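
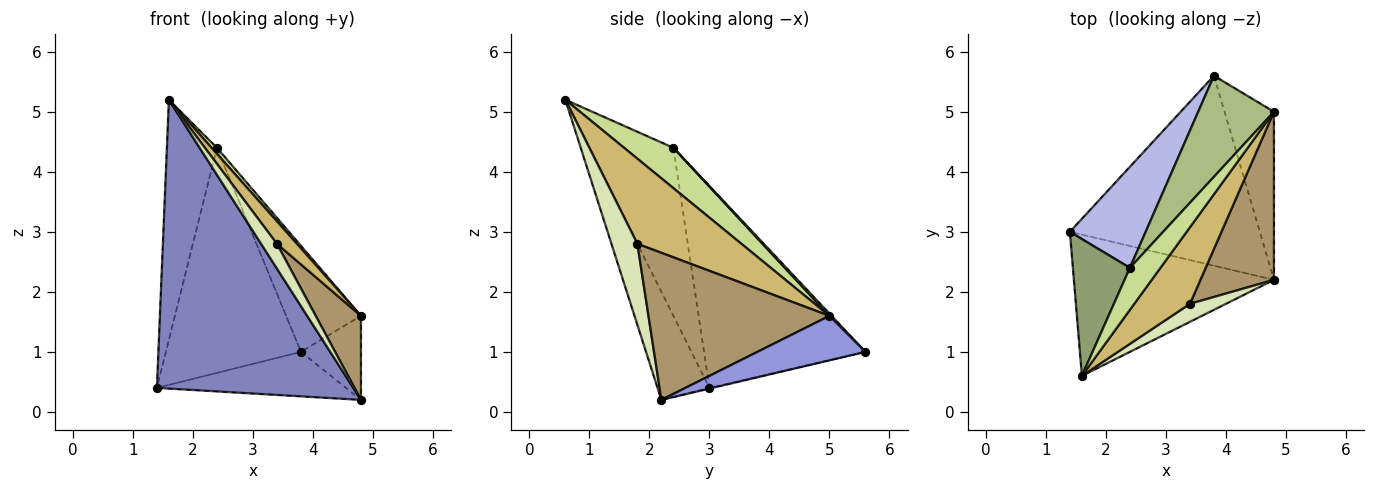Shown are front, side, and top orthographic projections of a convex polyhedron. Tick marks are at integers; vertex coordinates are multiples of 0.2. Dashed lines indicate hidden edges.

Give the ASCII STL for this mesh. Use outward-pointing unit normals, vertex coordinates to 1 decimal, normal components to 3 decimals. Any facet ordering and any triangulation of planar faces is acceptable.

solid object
 facet normal -0.004 0.228 -0.974
  outer loop
   vertex 3.8 5.6 1.0
   vertex 4.8 2.2 0.2
   vertex 1.4 3.0 0.4
  endloop
 endfacet
 facet normal -0.231 -0.874 -0.427
  outer loop
   vertex 1.6 0.6 5.2
   vertex 1.4 3.0 0.4
   vertex 4.8 2.2 0.2
  endloop
 endfacet
 facet normal 0.627 0.348 -0.697
  outer loop
   vertex 4.8 5.0 1.6
   vertex 4.8 2.2 0.2
   vertex 3.8 5.6 1.0
  endloop
 endfacet
 facet normal -0.737 0.617 0.277
  outer loop
   vertex 2.4 2.4 4.4
   vertex 3.8 5.6 1.0
   vertex 1.4 3.0 0.4
  endloop
 endfacet
 facet normal -0.825 0.491 0.280
  outer loop
   vertex 2.4 2.4 4.4
   vertex 1.4 3.0 0.4
   vertex 1.6 0.6 5.2
  endloop
 endfacet
 facet normal 0.020 0.724 0.690
  outer loop
   vertex 2.4 2.4 4.4
   vertex 4.8 5.0 1.6
   vertex 3.8 5.6 1.0
  endloop
 endfacet
 facet normal 0.794 -0.086 0.601
  outer loop
   vertex 2.4 2.4 4.4
   vertex 1.6 0.6 5.2
   vertex 4.8 5.0 1.6
  endloop
 endfacet
 facet normal 0.798 -0.488 0.355
  outer loop
   vertex 3.4 1.8 2.8
   vertex 1.6 0.6 5.2
   vertex 4.8 2.2 0.2
  endloop
 endfacet
 facet normal 0.873 -0.218 0.436
  outer loop
   vertex 3.4 1.8 2.8
   vertex 4.8 2.2 0.2
   vertex 4.8 5.0 1.6
  endloop
 endfacet
 facet normal 0.826 -0.159 0.540
  outer loop
   vertex 3.4 1.8 2.8
   vertex 4.8 5.0 1.6
   vertex 1.6 0.6 5.2
  endloop
 endfacet
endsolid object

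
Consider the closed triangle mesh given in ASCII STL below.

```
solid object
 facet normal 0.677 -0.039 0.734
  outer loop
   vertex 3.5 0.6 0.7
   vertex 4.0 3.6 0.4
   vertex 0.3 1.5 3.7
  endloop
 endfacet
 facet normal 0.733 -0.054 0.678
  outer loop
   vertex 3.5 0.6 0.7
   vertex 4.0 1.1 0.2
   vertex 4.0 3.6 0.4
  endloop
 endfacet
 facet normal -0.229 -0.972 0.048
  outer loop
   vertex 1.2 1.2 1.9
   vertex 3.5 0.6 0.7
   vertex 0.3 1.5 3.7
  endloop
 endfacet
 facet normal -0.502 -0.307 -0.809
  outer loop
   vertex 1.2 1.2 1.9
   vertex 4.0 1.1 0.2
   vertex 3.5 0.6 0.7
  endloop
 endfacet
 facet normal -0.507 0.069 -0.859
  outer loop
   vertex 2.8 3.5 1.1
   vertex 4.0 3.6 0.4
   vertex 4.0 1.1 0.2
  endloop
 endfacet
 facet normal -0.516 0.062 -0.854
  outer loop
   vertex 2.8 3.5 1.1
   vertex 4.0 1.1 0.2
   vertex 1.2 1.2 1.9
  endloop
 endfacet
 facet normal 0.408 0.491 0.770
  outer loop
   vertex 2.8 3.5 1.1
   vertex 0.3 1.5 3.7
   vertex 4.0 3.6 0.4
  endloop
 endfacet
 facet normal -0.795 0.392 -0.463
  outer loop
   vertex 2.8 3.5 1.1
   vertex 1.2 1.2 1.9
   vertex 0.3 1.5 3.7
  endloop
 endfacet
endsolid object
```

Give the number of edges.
12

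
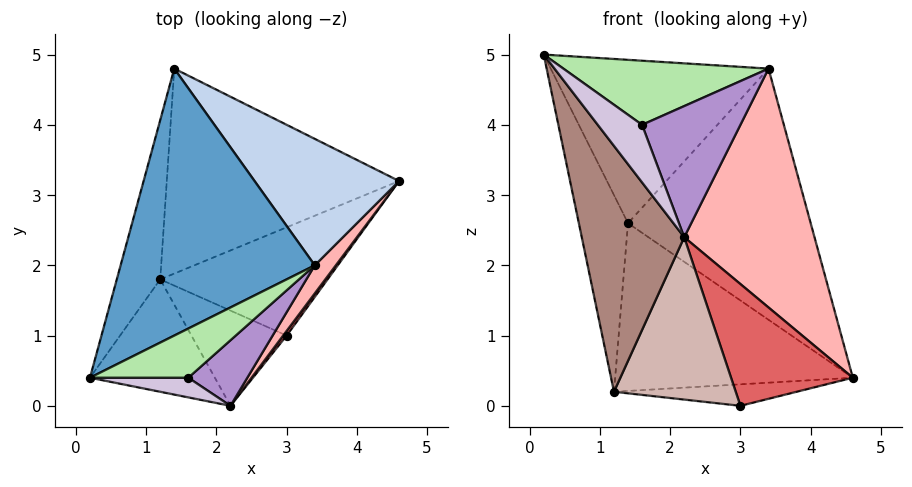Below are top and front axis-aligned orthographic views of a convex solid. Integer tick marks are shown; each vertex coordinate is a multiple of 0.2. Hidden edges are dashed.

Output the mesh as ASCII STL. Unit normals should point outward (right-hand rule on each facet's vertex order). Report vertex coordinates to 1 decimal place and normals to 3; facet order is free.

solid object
 facet normal -0.203 0.511 0.835
  outer loop
   vertex 3.4 2.0 4.8
   vertex 1.4 4.8 2.6
   vertex 0.2 0.4 5.0
  endloop
 endfacet
 facet normal 0.603 0.713 0.359
  outer loop
   vertex 3.4 2.0 4.8
   vertex 4.6 3.2 0.4
   vertex 1.4 4.8 2.6
  endloop
 endfacet
 facet normal -0.972 0.184 -0.149
  outer loop
   vertex 1.2 1.8 0.2
   vertex 0.2 0.4 5.0
   vertex 1.4 4.8 2.6
  endloop
 endfacet
 facet normal -0.210 0.619 -0.756
  outer loop
   vertex 1.2 1.8 0.2
   vertex 1.4 4.8 2.6
   vertex 4.6 3.2 0.4
  endloop
 endfacet
 facet normal -0.022 0.195 -0.981
  outer loop
   vertex 1.2 1.8 0.2
   vertex 4.6 3.2 0.4
   vertex 3.0 1.0 0.0
  endloop
 endfacet
 facet normal 0.399 -0.728 0.558
  outer loop
   vertex 1.6 0.4 4.0
   vertex 3.4 2.0 4.8
   vertex 0.2 0.4 5.0
  endloop
 endfacet
 facet normal 0.807 -0.591 0.023
  outer loop
   vertex 2.2 0.0 2.4
   vertex 3.0 1.0 0.0
   vertex 4.6 3.2 0.4
  endloop
 endfacet
 facet normal 0.818 -0.571 0.067
  outer loop
   vertex 2.2 0.0 2.4
   vertex 4.6 3.2 0.4
   vertex 3.4 2.0 4.8
  endloop
 endfacet
 facet normal 0.512 -0.768 0.384
  outer loop
   vertex 2.2 0.0 2.4
   vertex 3.4 2.0 4.8
   vertex 1.6 0.4 4.0
  endloop
 endfacet
 facet normal 0.225 -0.922 0.315
  outer loop
   vertex 2.2 0.0 2.4
   vertex 1.6 0.4 4.0
   vertex 0.2 0.4 5.0
  endloop
 endfacet
 facet normal -0.586 -0.737 -0.337
  outer loop
   vertex 2.2 0.0 2.4
   vertex 0.2 0.4 5.0
   vertex 1.2 1.8 0.2
  endloop
 endfacet
 facet normal -0.402 -0.790 -0.463
  outer loop
   vertex 2.2 0.0 2.4
   vertex 1.2 1.8 0.2
   vertex 3.0 1.0 0.0
  endloop
 endfacet
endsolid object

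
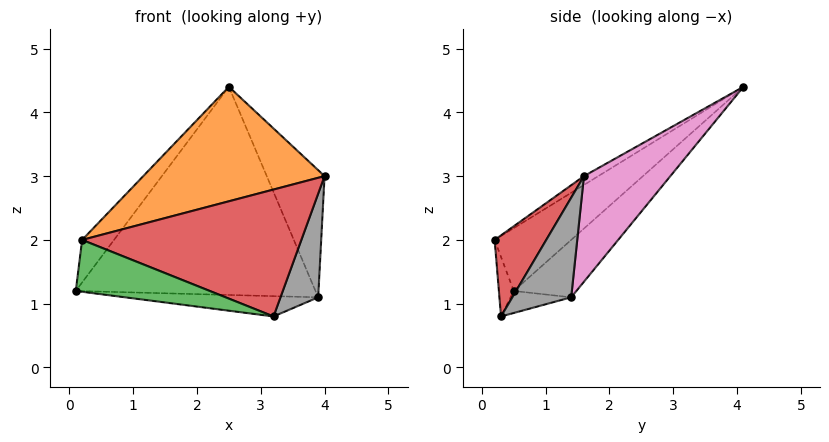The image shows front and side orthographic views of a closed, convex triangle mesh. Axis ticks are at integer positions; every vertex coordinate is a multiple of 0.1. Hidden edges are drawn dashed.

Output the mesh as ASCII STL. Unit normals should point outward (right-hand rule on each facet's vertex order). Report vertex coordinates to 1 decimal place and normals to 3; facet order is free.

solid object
 facet normal -0.893 0.372 0.251
  outer loop
   vertex 0.2 0.2 2.0
   vertex 2.5 4.1 4.4
   vertex 0.1 0.5 1.2
  endloop
 endfacet
 facet normal -0.040 -0.506 0.861
  outer loop
   vertex 0.2 0.2 2.0
   vertex 4.0 1.6 3.0
   vertex 2.5 4.1 4.4
  endloop
 endfacet
 facet normal -0.104 -0.935 -0.338
  outer loop
   vertex 0.2 0.2 2.0
   vertex 0.1 0.5 1.2
   vertex 3.2 0.3 0.8
  endloop
 endfacet
 facet normal 0.206 -0.873 0.441
  outer loop
   vertex 0.2 0.2 2.0
   vertex 3.2 0.3 0.8
   vertex 4.0 1.6 3.0
  endloop
 endfacet
 facet normal -0.188 0.720 -0.668
  outer loop
   vertex 3.9 1.4 1.1
   vertex 0.1 0.5 1.2
   vertex 2.5 4.1 4.4
  endloop
 endfacet
 facet normal -0.101 0.321 -0.942
  outer loop
   vertex 3.9 1.4 1.1
   vertex 3.2 0.3 0.8
   vertex 0.1 0.5 1.2
  endloop
 endfacet
 facet normal 0.827 0.553 -0.102
  outer loop
   vertex 3.9 1.4 1.1
   vertex 2.5 4.1 4.4
   vertex 4.0 1.6 3.0
  endloop
 endfacet
 facet normal 0.842 -0.539 0.012
  outer loop
   vertex 3.9 1.4 1.1
   vertex 4.0 1.6 3.0
   vertex 3.2 0.3 0.8
  endloop
 endfacet
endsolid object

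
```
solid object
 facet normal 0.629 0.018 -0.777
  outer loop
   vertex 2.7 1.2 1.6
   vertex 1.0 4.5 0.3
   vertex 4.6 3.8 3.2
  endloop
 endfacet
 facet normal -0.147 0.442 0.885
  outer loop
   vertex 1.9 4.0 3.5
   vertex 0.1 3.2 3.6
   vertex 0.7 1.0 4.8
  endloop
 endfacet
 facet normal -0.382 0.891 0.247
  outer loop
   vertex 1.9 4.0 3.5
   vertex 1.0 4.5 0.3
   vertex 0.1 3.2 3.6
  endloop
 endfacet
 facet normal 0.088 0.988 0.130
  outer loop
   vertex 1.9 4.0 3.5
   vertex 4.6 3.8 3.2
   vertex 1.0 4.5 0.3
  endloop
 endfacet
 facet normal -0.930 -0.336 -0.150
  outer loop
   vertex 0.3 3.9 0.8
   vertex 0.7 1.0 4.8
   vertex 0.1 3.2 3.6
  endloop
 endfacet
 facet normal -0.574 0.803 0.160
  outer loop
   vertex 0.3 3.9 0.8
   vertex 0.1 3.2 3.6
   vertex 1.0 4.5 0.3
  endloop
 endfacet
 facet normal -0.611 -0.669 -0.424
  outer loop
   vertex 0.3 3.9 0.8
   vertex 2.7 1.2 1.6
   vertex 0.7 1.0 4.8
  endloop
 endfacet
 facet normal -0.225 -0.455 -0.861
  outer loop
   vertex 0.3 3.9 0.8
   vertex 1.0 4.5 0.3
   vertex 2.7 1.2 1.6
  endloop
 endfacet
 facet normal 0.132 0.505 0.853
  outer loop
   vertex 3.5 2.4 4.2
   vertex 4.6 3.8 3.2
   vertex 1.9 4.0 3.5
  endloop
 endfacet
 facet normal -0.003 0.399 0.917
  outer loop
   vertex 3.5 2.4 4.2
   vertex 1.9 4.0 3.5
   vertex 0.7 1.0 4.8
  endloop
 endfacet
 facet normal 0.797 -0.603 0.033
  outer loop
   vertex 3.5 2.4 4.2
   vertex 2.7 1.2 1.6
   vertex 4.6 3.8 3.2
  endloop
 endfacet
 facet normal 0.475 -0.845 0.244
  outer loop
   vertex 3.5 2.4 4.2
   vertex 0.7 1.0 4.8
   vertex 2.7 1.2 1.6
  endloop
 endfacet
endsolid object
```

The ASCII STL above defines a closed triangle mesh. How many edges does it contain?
18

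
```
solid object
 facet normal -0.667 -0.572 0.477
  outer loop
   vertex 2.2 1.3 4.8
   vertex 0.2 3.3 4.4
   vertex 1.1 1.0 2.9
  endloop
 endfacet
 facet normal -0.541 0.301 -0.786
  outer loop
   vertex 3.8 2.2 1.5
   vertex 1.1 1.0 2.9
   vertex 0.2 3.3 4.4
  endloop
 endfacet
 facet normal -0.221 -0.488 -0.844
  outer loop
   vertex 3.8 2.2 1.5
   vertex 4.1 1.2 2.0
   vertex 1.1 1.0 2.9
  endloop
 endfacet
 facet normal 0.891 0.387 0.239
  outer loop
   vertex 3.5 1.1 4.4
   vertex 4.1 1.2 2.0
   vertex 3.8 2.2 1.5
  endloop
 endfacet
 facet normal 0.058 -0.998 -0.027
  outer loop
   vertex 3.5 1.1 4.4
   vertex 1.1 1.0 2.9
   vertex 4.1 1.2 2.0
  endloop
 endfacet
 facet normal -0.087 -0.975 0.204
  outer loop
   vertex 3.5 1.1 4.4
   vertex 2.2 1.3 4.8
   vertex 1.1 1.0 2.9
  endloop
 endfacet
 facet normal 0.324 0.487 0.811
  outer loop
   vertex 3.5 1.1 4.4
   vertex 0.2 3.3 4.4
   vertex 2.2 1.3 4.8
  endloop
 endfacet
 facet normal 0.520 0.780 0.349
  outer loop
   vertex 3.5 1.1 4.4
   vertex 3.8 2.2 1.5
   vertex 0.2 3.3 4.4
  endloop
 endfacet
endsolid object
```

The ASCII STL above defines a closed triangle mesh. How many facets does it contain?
8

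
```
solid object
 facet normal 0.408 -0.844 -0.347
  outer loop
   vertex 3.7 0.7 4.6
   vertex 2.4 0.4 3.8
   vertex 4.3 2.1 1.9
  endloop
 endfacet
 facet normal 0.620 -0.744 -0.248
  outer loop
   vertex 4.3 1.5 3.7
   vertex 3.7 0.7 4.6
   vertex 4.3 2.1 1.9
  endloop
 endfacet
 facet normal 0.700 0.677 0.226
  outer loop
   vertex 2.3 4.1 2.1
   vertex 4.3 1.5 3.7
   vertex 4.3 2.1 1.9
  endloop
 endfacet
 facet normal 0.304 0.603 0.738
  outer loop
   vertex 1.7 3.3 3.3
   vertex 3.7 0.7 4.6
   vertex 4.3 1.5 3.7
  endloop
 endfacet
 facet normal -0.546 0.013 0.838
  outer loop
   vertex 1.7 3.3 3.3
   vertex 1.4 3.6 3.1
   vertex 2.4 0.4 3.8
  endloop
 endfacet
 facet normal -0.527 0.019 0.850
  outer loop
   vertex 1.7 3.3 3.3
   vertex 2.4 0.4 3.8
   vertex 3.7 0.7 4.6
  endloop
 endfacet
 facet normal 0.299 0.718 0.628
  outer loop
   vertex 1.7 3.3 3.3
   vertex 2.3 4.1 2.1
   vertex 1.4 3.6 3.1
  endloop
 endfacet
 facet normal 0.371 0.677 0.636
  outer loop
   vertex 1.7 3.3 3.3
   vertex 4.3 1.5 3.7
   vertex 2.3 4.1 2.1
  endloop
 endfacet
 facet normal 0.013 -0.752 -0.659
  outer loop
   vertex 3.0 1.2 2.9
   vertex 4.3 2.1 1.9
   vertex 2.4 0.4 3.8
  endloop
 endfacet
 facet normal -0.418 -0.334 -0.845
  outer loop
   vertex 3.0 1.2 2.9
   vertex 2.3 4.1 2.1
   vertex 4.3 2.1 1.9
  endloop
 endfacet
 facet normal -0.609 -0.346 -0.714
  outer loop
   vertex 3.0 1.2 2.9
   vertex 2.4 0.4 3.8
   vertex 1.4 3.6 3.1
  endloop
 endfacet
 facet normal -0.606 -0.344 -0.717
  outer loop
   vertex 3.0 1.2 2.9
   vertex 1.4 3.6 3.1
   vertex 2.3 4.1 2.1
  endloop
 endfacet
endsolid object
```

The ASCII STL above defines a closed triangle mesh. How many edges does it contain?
18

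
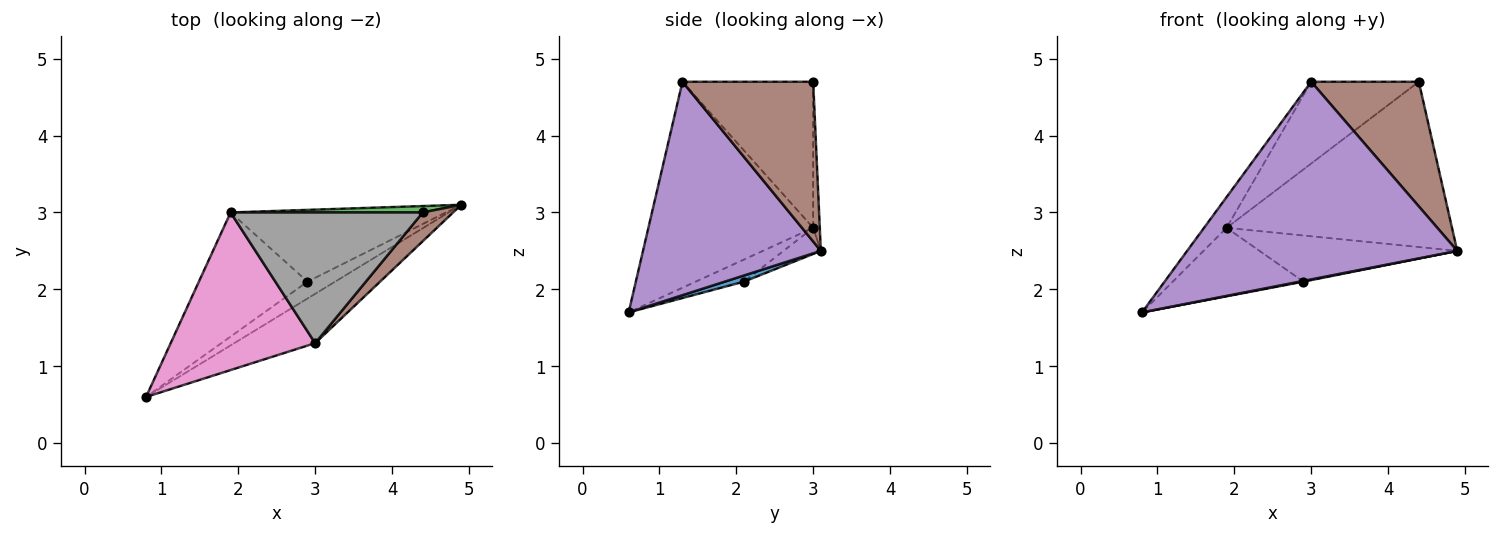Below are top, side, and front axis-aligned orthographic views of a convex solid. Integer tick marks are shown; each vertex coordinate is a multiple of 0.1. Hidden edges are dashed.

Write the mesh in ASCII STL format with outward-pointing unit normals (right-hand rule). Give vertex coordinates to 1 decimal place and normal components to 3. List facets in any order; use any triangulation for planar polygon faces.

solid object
 facet normal 0.217 -0.043 -0.975
  outer loop
   vertex 2.9 2.1 2.1
   vertex 4.9 3.1 2.5
   vertex 0.8 0.6 1.7
  endloop
 endfacet
 facet normal -0.175 0.476 -0.862
  outer loop
   vertex 1.9 3.0 2.8
   vertex 2.9 2.1 2.1
   vertex 0.8 0.6 1.7
  endloop
 endfacet
 facet normal -0.029 0.999 0.039
  outer loop
   vertex 1.9 3.0 2.8
   vertex 4.4 3.0 4.7
   vertex 4.9 3.1 2.5
  endloop
 endfacet
 facet normal -0.102 0.538 -0.837
  outer loop
   vertex 1.9 3.0 2.8
   vertex 4.9 3.1 2.5
   vertex 2.9 2.1 2.1
  endloop
 endfacet
 facet normal 0.538 -0.818 -0.204
  outer loop
   vertex 3.0 1.3 4.7
   vertex 0.8 0.6 1.7
   vertex 4.9 3.1 2.5
  endloop
 endfacet
 facet normal 0.764 -0.629 0.145
  outer loop
   vertex 3.0 1.3 4.7
   vertex 4.9 3.1 2.5
   vertex 4.4 3.0 4.7
  endloop
 endfacet
 facet normal -0.814 0.111 0.571
  outer loop
   vertex 3.0 1.3 4.7
   vertex 1.9 3.0 2.8
   vertex 0.8 0.6 1.7
  endloop
 endfacet
 facet normal -0.542 0.446 0.713
  outer loop
   vertex 3.0 1.3 4.7
   vertex 4.4 3.0 4.7
   vertex 1.9 3.0 2.8
  endloop
 endfacet
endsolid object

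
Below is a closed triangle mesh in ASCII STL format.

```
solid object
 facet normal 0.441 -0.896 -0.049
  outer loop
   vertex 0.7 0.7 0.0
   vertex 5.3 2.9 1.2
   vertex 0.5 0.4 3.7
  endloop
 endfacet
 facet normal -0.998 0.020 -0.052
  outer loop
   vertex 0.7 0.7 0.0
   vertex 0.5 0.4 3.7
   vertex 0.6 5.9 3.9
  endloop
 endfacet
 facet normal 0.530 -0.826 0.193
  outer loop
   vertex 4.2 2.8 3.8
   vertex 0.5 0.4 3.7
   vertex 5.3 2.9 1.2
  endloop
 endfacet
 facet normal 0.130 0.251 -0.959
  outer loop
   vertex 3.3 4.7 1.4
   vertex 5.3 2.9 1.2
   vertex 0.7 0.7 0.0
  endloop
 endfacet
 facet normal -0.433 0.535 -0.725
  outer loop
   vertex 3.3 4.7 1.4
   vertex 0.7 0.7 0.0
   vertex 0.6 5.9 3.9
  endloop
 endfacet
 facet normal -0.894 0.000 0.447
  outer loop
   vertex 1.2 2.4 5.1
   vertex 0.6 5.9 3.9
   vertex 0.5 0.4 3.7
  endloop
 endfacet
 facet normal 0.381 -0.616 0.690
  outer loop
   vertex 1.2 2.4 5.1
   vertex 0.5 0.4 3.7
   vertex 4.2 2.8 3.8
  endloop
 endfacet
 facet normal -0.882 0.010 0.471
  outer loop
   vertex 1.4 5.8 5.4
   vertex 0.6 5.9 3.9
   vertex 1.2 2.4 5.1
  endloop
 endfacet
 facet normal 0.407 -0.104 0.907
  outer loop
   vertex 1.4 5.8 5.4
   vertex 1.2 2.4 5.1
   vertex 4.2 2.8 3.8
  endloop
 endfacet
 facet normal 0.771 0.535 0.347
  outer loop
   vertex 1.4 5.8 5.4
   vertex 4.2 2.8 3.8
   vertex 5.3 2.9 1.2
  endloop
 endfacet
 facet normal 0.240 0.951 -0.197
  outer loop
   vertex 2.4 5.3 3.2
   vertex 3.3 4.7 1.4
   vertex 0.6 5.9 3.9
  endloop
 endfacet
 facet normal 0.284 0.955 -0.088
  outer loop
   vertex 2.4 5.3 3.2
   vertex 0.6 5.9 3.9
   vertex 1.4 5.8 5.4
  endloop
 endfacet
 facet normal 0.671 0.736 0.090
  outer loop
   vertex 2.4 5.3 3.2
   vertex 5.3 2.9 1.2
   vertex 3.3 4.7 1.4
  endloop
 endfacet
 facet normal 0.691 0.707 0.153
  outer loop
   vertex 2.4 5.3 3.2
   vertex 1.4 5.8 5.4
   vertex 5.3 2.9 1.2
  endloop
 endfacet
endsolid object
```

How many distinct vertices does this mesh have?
9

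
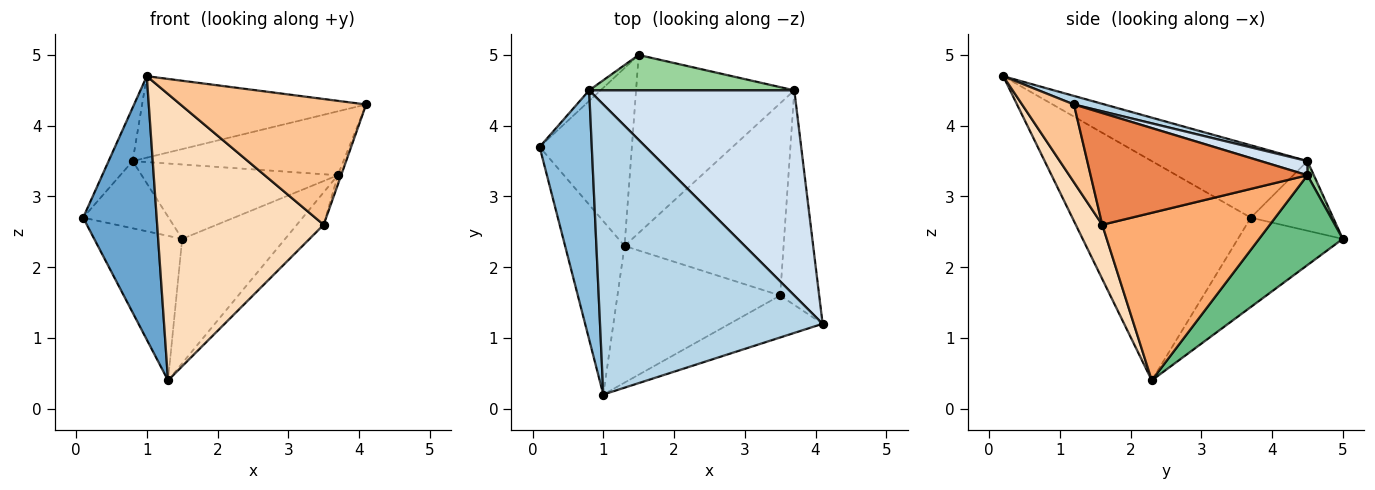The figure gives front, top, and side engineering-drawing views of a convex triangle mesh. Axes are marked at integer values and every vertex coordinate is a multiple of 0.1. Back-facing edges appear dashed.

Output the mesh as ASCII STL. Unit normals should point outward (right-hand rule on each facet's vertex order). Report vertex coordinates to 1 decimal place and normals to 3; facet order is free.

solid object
 facet normal -0.897 -0.370 -0.243
  outer loop
   vertex 1.3 2.3 0.4
   vertex 1.0 0.2 4.7
   vertex 0.1 3.7 2.7
  endloop
 endfacet
 facet normal -0.805 0.124 0.580
  outer loop
   vertex 0.8 4.5 3.5
   vertex 0.1 3.7 2.7
   vertex 1.0 0.2 4.7
  endloop
 endfacet
 facet normal 0.037 0.270 0.962
  outer loop
   vertex 0.8 4.5 3.5
   vertex 1.0 0.2 4.7
   vertex 4.1 1.2 4.3
  endloop
 endfacet
 facet normal 0.066 0.297 0.953
  outer loop
   vertex 3.7 4.5 3.3
   vertex 0.8 4.5 3.5
   vertex 4.1 1.2 4.3
  endloop
 endfacet
 facet normal 0.944 0.014 -0.330
  outer loop
   vertex 3.5 1.6 2.6
   vertex 3.7 4.5 3.3
   vertex 4.1 1.2 4.3
  endloop
 endfacet
 facet normal 0.720 0.115 -0.684
  outer loop
   vertex 3.5 1.6 2.6
   vertex 1.3 2.3 0.4
   vertex 3.7 4.5 3.3
  endloop
 endfacet
 facet normal 0.256 -0.917 -0.306
  outer loop
   vertex 3.5 1.6 2.6
   vertex 4.1 1.2 4.3
   vertex 1.0 0.2 4.7
  endloop
 endfacet
 facet normal 0.142 -0.893 -0.426
  outer loop
   vertex 3.5 1.6 2.6
   vertex 1.0 0.2 4.7
   vertex 1.3 2.3 0.4
  endloop
 endfacet
 facet normal 0.422 0.519 -0.743
  outer loop
   vertex 1.5 5.0 2.4
   vertex 3.7 4.5 3.3
   vertex 1.3 2.3 0.4
  endloop
 endfacet
 facet normal 0.030 0.903 0.429
  outer loop
   vertex 1.5 5.0 2.4
   vertex 0.8 4.5 3.5
   vertex 3.7 4.5 3.3
  endloop
 endfacet
 facet normal -0.601 0.504 -0.620
  outer loop
   vertex 1.5 5.0 2.4
   vertex 1.3 2.3 0.4
   vertex 0.1 3.7 2.7
  endloop
 endfacet
 facet normal -0.689 0.716 -0.113
  outer loop
   vertex 1.5 5.0 2.4
   vertex 0.1 3.7 2.7
   vertex 0.8 4.5 3.5
  endloop
 endfacet
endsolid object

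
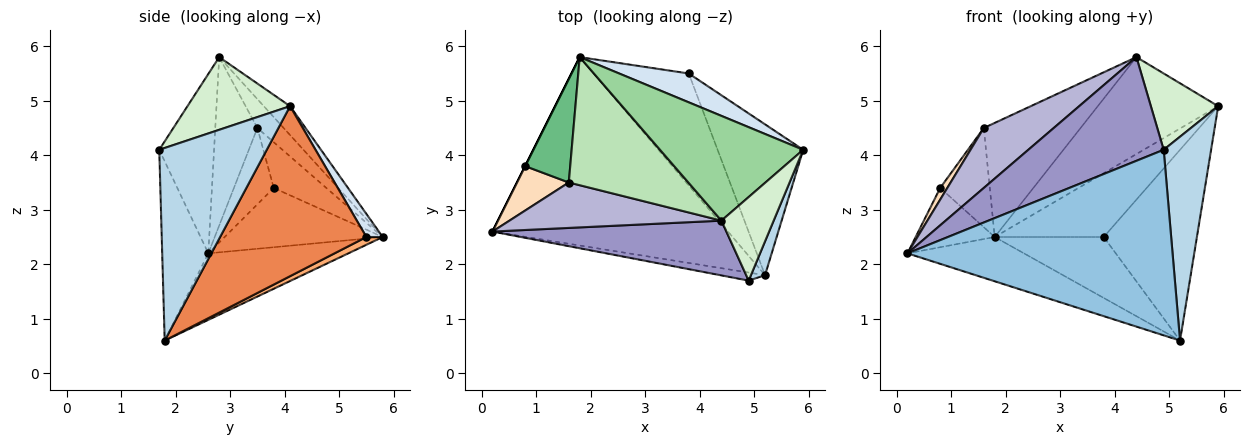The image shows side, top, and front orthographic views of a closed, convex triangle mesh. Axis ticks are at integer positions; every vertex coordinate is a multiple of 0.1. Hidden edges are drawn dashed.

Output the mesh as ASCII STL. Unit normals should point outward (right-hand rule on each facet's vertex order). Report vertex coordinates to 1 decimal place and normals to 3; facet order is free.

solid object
 facet normal -0.265 0.221 -0.939
  outer loop
   vertex 5.2 1.8 0.6
   vertex 0.2 2.6 2.2
   vertex 1.8 5.8 2.5
  endloop
 endfacet
 facet normal -0.171 -0.984 -0.043
  outer loop
   vertex 4.9 1.7 4.1
   vertex 0.2 2.6 2.2
   vertex 5.2 1.8 0.6
  endloop
 endfacet
 facet normal 0.913 -0.403 0.067
  outer loop
   vertex 4.9 1.7 4.1
   vertex 5.2 1.8 0.6
   vertex 5.9 4.1 4.9
  endloop
 endfacet
 facet normal 0.135 0.903 0.408
  outer loop
   vertex 3.8 5.5 2.5
   vertex 1.8 5.8 2.5
   vertex 5.9 4.1 4.9
  endloop
 endfacet
 facet normal 0.776 0.494 -0.391
  outer loop
   vertex 3.8 5.5 2.5
   vertex 5.9 4.1 4.9
   vertex 5.2 1.8 0.6
  endloop
 endfacet
 facet normal 0.072 0.477 -0.876
  outer loop
   vertex 3.8 5.5 2.5
   vertex 5.2 1.8 0.6
   vertex 1.8 5.8 2.5
  endloop
 endfacet
 facet normal -0.894 0.447 0.000
  outer loop
   vertex 0.8 3.8 3.4
   vertex 1.8 5.8 2.5
   vertex 0.2 2.6 2.2
  endloop
 endfacet
 facet normal -0.819 -0.146 0.555
  outer loop
   vertex 0.8 3.8 3.4
   vertex 0.2 2.6 2.2
   vertex 1.6 3.5 4.5
  endloop
 endfacet
 facet normal -0.591 0.558 0.582
  outer loop
   vertex 0.8 3.8 3.4
   vertex 1.6 3.5 4.5
   vertex 1.8 5.8 2.5
  endloop
 endfacet
 facet normal -0.147 0.672 0.726
  outer loop
   vertex 4.4 2.8 5.8
   vertex 5.9 4.1 4.9
   vertex 1.8 5.8 2.5
  endloop
 endfacet
 facet normal -0.178 0.654 0.735
  outer loop
   vertex 4.4 2.8 5.8
   vertex 1.8 5.8 2.5
   vertex 1.6 3.5 4.5
  endloop
 endfacet
 facet normal 0.717 -0.470 0.515
  outer loop
   vertex 4.4 2.8 5.8
   vertex 4.9 1.7 4.1
   vertex 5.9 4.1 4.9
  endloop
 endfacet
 facet normal -0.337 -0.833 0.440
  outer loop
   vertex 4.4 2.8 5.8
   vertex 0.2 2.6 2.2
   vertex 4.9 1.7 4.1
  endloop
 endfacet
 facet normal -0.432 -0.719 0.544
  outer loop
   vertex 4.4 2.8 5.8
   vertex 1.6 3.5 4.5
   vertex 0.2 2.6 2.2
  endloop
 endfacet
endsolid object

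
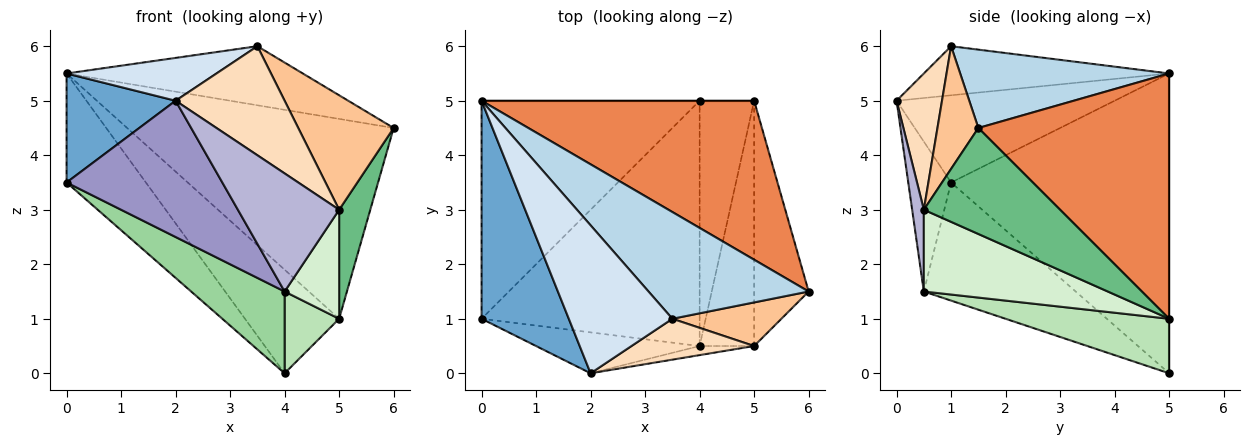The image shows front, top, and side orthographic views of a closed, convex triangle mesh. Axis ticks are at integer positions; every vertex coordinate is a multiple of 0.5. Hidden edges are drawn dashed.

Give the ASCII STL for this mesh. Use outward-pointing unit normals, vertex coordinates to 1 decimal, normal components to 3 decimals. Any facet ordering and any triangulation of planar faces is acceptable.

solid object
 facet normal -0.667 -0.333 0.667
  outer loop
   vertex 0.0 1.0 3.5
   vertex 2.0 0.0 5.0
   vertex 0.0 5.0 5.5
  endloop
 endfacet
 facet normal -0.776 0.282 -0.564
  outer loop
   vertex 0.0 1.0 3.5
   vertex 0.0 5.0 5.5
   vertex 4.0 5.0 0.0
  endloop
 endfacet
 facet normal 0.394 0.445 0.804
  outer loop
   vertex 3.5 1.0 6.0
   vertex 6.0 1.5 4.5
   vertex 0.0 5.0 5.5
  endloop
 endfacet
 facet normal -0.414 -0.253 0.874
  outer loop
   vertex 3.5 1.0 6.0
   vertex 0.0 5.0 5.5
   vertex 2.0 0.0 5.0
  endloop
 endfacet
 facet normal 0.489 0.683 0.543
  outer loop
   vertex 5.0 5.0 1.0
   vertex 0.0 5.0 5.5
   vertex 6.0 1.5 4.5
  endloop
 endfacet
 facet normal 0.000 1.000 0.000
  outer loop
   vertex 5.0 5.0 1.0
   vertex 4.0 5.0 0.0
   vertex 0.0 5.0 5.5
  endloop
 endfacet
 facet normal 0.372 -0.868 0.330
  outer loop
   vertex 5.0 0.5 3.0
   vertex 6.0 1.5 4.5
   vertex 3.5 1.0 6.0
  endloop
 endfacet
 facet normal 0.363 -0.872 0.327
  outer loop
   vertex 5.0 0.5 3.0
   vertex 3.5 1.0 6.0
   vertex 2.0 0.0 5.0
  endloop
 endfacet
 facet normal 0.871 -0.199 -0.448
  outer loop
   vertex 5.0 0.5 3.0
   vertex 5.0 5.0 1.0
   vertex 6.0 1.5 4.5
  endloop
 endfacet
 facet normal -0.457 -0.281 -0.844
  outer loop
   vertex 4.0 0.5 1.5
   vertex 0.0 1.0 3.5
   vertex 4.0 5.0 0.0
  endloop
 endfacet
 facet normal 0.688 -0.229 -0.688
  outer loop
   vertex 4.0 0.5 1.5
   vertex 4.0 5.0 0.0
   vertex 5.0 5.0 1.0
  endloop
 endfacet
 facet normal 0.808 -0.239 -0.539
  outer loop
   vertex 4.0 0.5 1.5
   vertex 5.0 5.0 1.0
   vertex 5.0 0.5 3.0
  endloop
 endfacet
 facet normal -0.255 -0.926 -0.278
  outer loop
   vertex 4.0 0.5 1.5
   vertex 2.0 0.0 5.0
   vertex 0.0 1.0 3.5
  endloop
 endfacet
 facet normal 0.114 -0.991 -0.076
  outer loop
   vertex 4.0 0.5 1.5
   vertex 5.0 0.5 3.0
   vertex 2.0 0.0 5.0
  endloop
 endfacet
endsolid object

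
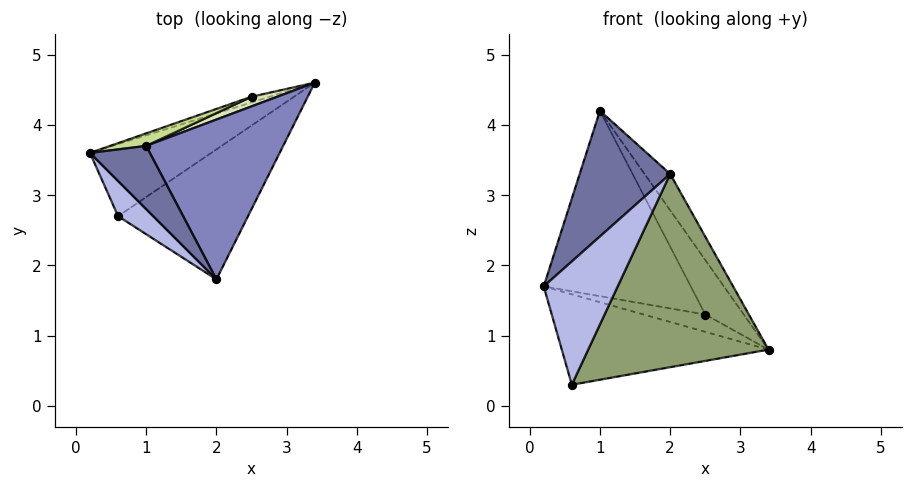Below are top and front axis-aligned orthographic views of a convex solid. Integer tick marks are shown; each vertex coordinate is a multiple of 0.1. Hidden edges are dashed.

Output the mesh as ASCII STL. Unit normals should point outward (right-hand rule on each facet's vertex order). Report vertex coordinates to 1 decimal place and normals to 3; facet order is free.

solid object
 facet normal -0.791 -0.547 0.275
  outer loop
   vertex 1.0 3.7 4.2
   vertex 0.2 3.6 1.7
   vertex 2.0 1.8 3.3
  endloop
 endfacet
 facet normal 0.792 0.135 0.595
  outer loop
   vertex 1.0 3.7 4.2
   vertex 2.0 1.8 3.3
   vertex 3.4 4.6 0.8
  endloop
 endfacet
 facet normal -0.387 0.721 -0.574
  outer loop
   vertex 0.6 2.7 0.3
   vertex 0.2 3.6 1.7
   vertex 3.4 4.6 0.8
  endloop
 endfacet
 facet normal -0.770 -0.614 0.175
  outer loop
   vertex 0.6 2.7 0.3
   vertex 2.0 1.8 3.3
   vertex 0.2 3.6 1.7
  endloop
 endfacet
 facet normal 0.552 -0.692 -0.465
  outer loop
   vertex 0.6 2.7 0.3
   vertex 3.4 4.6 0.8
   vertex 2.0 1.8 3.3
  endloop
 endfacet
 facet normal -0.359 0.887 -0.292
  outer loop
   vertex 2.5 4.4 1.3
   vertex 3.4 4.6 0.8
   vertex 0.2 3.6 1.7
  endloop
 endfacet
 facet normal -0.318 0.946 0.064
  outer loop
   vertex 2.5 4.4 1.3
   vertex 0.2 3.6 1.7
   vertex 1.0 3.7 4.2
  endloop
 endfacet
 facet normal -0.121 0.977 0.173
  outer loop
   vertex 2.5 4.4 1.3
   vertex 1.0 3.7 4.2
   vertex 3.4 4.6 0.8
  endloop
 endfacet
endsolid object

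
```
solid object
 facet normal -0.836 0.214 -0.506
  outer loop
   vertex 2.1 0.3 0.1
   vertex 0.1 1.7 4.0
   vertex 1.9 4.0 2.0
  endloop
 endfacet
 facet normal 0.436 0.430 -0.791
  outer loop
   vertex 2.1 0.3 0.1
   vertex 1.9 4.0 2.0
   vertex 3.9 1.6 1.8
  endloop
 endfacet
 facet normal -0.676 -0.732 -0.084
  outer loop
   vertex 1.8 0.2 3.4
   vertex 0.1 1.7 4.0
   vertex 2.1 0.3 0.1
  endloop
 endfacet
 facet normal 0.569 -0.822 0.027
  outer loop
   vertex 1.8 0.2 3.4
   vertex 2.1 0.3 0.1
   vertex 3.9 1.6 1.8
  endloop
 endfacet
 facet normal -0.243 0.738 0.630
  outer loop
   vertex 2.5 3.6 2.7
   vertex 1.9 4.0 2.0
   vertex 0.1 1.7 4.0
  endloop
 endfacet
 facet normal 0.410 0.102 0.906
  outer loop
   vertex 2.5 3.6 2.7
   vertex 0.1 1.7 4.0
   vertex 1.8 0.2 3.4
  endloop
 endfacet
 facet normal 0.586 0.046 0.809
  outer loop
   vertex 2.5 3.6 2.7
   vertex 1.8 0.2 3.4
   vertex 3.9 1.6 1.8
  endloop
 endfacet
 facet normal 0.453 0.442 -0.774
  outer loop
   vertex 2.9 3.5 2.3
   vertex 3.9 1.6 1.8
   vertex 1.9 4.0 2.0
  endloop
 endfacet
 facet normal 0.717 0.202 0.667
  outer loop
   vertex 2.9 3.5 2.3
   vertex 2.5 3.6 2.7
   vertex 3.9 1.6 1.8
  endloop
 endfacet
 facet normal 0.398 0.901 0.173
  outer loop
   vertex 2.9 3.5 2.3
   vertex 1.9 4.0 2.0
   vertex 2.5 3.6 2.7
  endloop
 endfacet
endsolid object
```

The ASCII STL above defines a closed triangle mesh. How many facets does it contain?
10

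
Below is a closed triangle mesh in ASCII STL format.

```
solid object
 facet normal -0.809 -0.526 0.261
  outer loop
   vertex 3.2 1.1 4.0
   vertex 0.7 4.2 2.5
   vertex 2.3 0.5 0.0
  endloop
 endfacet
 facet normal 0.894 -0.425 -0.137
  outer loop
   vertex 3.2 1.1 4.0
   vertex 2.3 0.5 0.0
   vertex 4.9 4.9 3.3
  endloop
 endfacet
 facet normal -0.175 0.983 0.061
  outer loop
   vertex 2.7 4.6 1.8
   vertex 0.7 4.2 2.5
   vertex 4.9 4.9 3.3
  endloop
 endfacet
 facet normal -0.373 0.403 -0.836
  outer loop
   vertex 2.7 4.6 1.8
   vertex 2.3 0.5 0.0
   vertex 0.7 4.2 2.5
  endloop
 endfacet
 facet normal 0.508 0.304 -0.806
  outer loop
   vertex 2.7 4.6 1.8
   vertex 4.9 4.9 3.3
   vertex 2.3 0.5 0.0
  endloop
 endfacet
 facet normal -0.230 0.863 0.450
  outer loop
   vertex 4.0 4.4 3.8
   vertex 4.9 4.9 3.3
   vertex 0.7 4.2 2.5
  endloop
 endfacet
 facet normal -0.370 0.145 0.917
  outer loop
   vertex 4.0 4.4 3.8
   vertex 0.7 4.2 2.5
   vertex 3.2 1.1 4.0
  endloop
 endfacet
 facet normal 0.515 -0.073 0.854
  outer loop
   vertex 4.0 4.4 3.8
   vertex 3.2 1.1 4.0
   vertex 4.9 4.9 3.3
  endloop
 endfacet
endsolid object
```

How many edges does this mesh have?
12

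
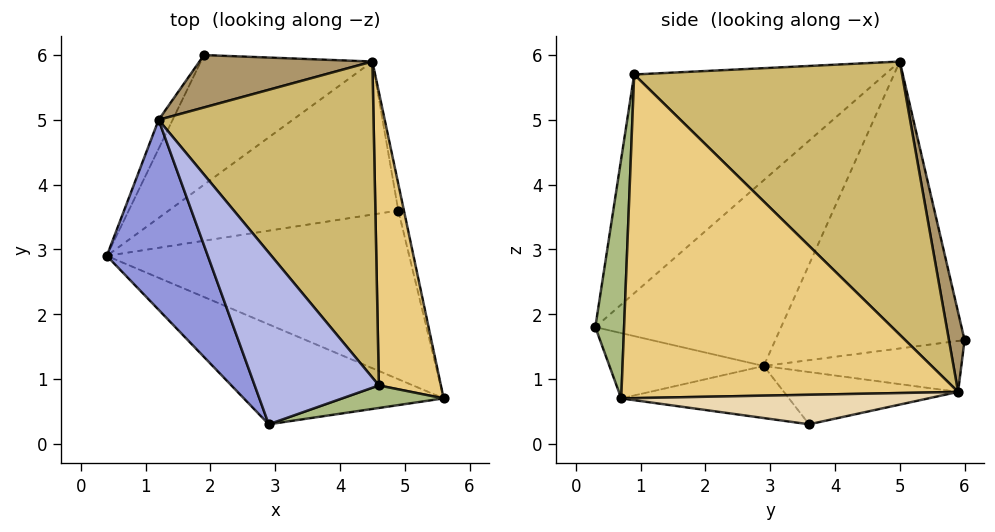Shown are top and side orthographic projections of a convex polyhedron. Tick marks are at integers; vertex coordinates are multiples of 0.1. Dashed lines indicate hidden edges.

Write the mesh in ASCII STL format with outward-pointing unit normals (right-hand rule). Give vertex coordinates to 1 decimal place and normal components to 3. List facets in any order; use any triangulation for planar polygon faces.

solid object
 facet normal -0.897 0.440 -0.044
  outer loop
   vertex 1.2 5.0 5.9
   vertex 1.9 6.0 1.6
   vertex 0.4 2.9 1.2
  endloop
 endfacet
 facet normal -0.167 -0.174 -0.970
  outer loop
   vertex 4.9 3.6 0.3
   vertex 5.6 0.7 0.7
   vertex 0.4 2.9 1.2
  endloop
 endfacet
 facet normal -0.708 -0.592 0.385
  outer loop
   vertex 2.9 0.3 1.8
   vertex 1.2 5.0 5.9
   vertex 0.4 2.9 1.2
  endloop
 endfacet
 facet normal -0.697 -0.598 0.396
  outer loop
   vertex 2.9 0.3 1.8
   vertex 4.6 0.9 5.7
   vertex 1.2 5.0 5.9
  endloop
 endfacet
 facet normal -0.276 -0.460 -0.844
  outer loop
   vertex 2.9 0.3 1.8
   vertex 0.4 2.9 1.2
   vertex 5.6 0.7 0.7
  endloop
 endfacet
 facet normal 0.176 -0.982 0.074
  outer loop
   vertex 2.9 0.3 1.8
   vertex 5.6 0.7 0.7
   vertex 4.6 0.9 5.7
  endloop
 endfacet
 facet normal -0.276 0.253 -0.927
  outer loop
   vertex 4.5 5.9 0.8
   vertex 0.4 2.9 1.2
   vertex 1.9 6.0 1.6
  endloop
 endfacet
 facet normal -0.219 0.171 -0.961
  outer loop
   vertex 4.5 5.9 0.8
   vertex 4.9 3.6 0.3
   vertex 0.4 2.9 1.2
  endloop
 endfacet
 facet normal 0.112 0.964 0.242
  outer loop
   vertex 4.5 5.9 0.8
   vertex 1.9 6.0 1.6
   vertex 1.2 5.0 5.9
  endloop
 endfacet
 facet normal 0.668 0.528 0.525
  outer loop
   vertex 4.5 5.9 0.8
   vertex 1.2 5.0 5.9
   vertex 4.6 0.9 5.7
  endloop
 endfacet
 facet normal 0.962 0.200 0.184
  outer loop
   vertex 4.5 5.9 0.8
   vertex 4.6 0.9 5.7
   vertex 5.6 0.7 0.7
  endloop
 endfacet
 facet normal 0.961 0.207 -0.183
  outer loop
   vertex 4.5 5.9 0.8
   vertex 5.6 0.7 0.7
   vertex 4.9 3.6 0.3
  endloop
 endfacet
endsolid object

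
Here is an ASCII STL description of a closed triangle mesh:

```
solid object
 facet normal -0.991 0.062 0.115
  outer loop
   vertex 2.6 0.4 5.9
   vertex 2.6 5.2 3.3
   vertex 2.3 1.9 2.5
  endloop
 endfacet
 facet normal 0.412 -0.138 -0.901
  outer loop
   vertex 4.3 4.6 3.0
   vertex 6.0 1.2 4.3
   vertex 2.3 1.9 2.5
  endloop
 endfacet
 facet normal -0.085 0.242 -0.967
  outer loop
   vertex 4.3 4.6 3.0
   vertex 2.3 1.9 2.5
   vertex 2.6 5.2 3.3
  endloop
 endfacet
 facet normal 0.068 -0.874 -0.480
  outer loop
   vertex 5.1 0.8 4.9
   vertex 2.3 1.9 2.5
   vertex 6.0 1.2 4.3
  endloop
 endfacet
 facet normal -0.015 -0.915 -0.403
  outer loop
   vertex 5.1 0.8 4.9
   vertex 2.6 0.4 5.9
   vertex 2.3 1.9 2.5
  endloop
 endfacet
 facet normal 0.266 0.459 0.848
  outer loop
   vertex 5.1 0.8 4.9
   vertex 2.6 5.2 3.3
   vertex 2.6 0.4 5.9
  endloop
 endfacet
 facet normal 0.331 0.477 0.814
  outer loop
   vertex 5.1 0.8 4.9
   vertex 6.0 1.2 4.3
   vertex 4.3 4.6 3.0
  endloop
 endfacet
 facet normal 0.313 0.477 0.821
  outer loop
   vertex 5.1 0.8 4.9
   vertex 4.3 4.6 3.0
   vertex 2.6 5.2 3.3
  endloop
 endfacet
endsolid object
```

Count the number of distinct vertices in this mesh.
6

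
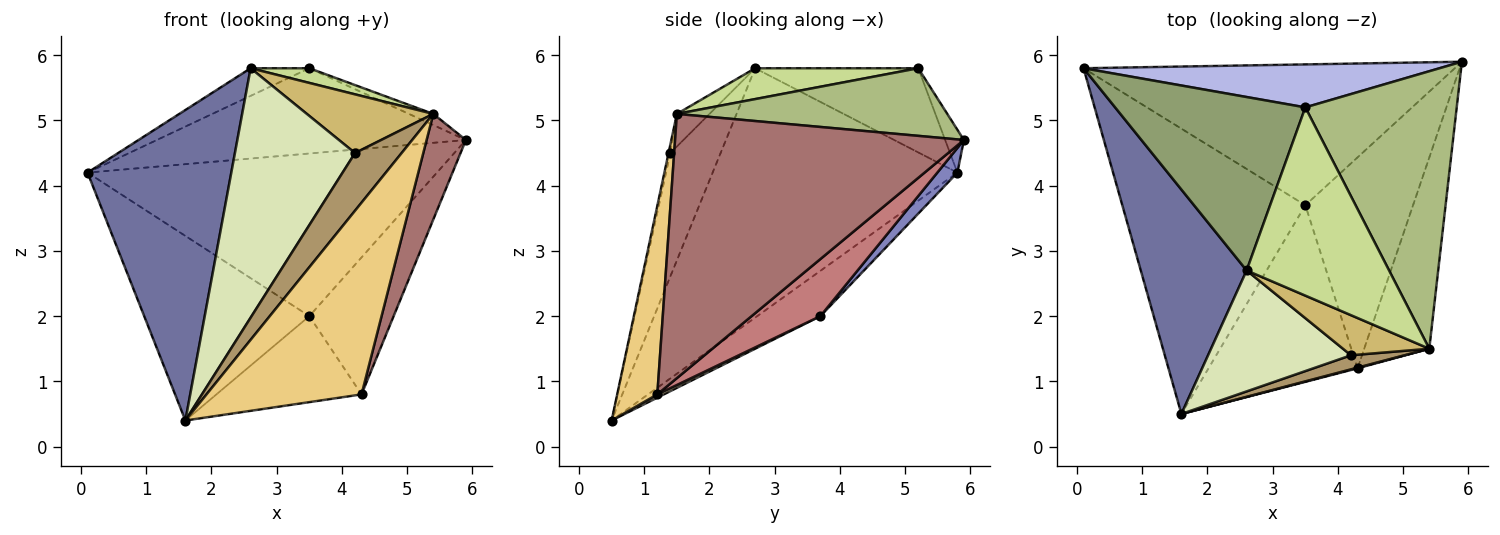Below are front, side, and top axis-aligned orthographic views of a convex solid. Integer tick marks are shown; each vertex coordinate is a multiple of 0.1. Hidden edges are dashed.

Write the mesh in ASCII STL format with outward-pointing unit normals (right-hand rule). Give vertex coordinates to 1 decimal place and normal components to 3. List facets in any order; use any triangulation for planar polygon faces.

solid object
 facet normal -0.810 -0.476 0.344
  outer loop
   vertex 2.6 2.7 5.8
   vertex 0.1 5.8 4.2
   vertex 1.6 0.5 0.4
  endloop
 endfacet
 facet normal 0.043 0.755 -0.654
  outer loop
   vertex 3.5 3.7 2.0
   vertex 0.1 5.8 4.2
   vertex 5.9 5.9 4.7
  endloop
 endfacet
 facet normal -0.203 0.532 -0.822
  outer loop
   vertex 3.5 3.7 2.0
   vertex 1.6 0.5 0.4
   vertex 0.1 5.8 4.2
  endloop
 endfacet
 facet normal -0.054 0.892 0.449
  outer loop
   vertex 3.5 5.2 5.8
   vertex 5.9 5.9 4.7
   vertex 0.1 5.8 4.2
  endloop
 endfacet
 facet normal -0.400 0.144 0.905
  outer loop
   vertex 3.5 5.2 5.8
   vertex 0.1 5.8 4.2
   vertex 2.6 2.7 5.8
  endloop
 endfacet
 facet normal 0.408 0.037 0.912
  outer loop
   vertex 3.5 5.2 5.8
   vertex 5.4 1.5 5.1
   vertex 5.9 5.9 4.7
  endloop
 endfacet
 facet normal 0.211 -0.076 0.975
  outer loop
   vertex 3.5 5.2 5.8
   vertex 2.6 2.7 5.8
   vertex 5.4 1.5 5.1
  endloop
 endfacet
 facet normal -0.352 -0.842 0.408
  outer loop
   vertex 4.2 1.4 4.5
   vertex 2.6 2.7 5.8
   vertex 1.6 0.5 0.4
  endloop
 endfacet
 facet normal -0.038 -0.971 0.237
  outer loop
   vertex 4.2 1.4 4.5
   vertex 1.6 0.5 0.4
   vertex 5.4 1.5 5.1
  endloop
 endfacet
 facet normal -0.208 -0.808 0.551
  outer loop
   vertex 4.2 1.4 4.5
   vertex 5.4 1.5 5.1
   vertex 2.6 2.7 5.8
  endloop
 endfacet
 facet normal 0.250 -0.968 0.003
  outer loop
   vertex 4.3 1.2 0.8
   vertex 5.4 1.5 5.1
   vertex 1.6 0.5 0.4
  endloop
 endfacet
 facet normal 0.020 0.438 -0.899
  outer loop
   vertex 4.3 1.2 0.8
   vertex 1.6 0.5 0.4
   vertex 3.5 3.7 2.0
  endloop
 endfacet
 facet normal 0.963 -0.131 -0.237
  outer loop
   vertex 4.3 1.2 0.8
   vertex 5.9 5.9 4.7
   vertex 5.4 1.5 5.1
  endloop
 endfacet
 facet normal 0.406 0.498 -0.766
  outer loop
   vertex 4.3 1.2 0.8
   vertex 3.5 3.7 2.0
   vertex 5.9 5.9 4.7
  endloop
 endfacet
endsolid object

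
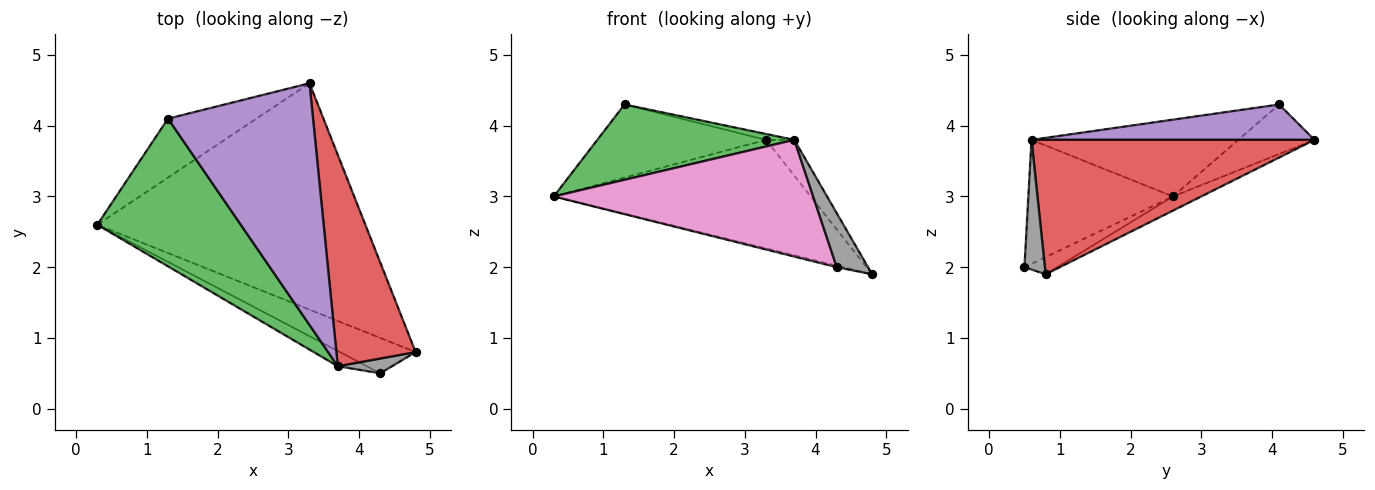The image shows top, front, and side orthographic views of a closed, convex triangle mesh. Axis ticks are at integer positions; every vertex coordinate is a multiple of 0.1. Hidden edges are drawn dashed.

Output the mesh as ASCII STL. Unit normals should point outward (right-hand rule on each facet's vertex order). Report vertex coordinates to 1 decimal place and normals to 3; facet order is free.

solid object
 facet normal -0.048 0.432 -0.901
  outer loop
   vertex 3.3 4.6 3.8
   vertex 4.8 0.8 1.9
   vertex 0.3 2.6 3.0
  endloop
 endfacet
 facet normal -0.332 0.734 -0.592
  outer loop
   vertex 1.3 4.1 4.3
   vertex 3.3 4.6 3.8
   vertex 0.3 2.6 3.0
  endloop
 endfacet
 facet normal -0.430 -0.410 0.804
  outer loop
   vertex 3.7 0.6 3.8
   vertex 1.3 4.1 4.3
   vertex 0.3 2.6 3.0
  endloop
 endfacet
 facet normal 0.858 0.086 0.506
  outer loop
   vertex 3.7 0.6 3.8
   vertex 4.8 0.8 1.9
   vertex 3.3 4.6 3.8
  endloop
 endfacet
 facet normal 0.237 0.024 0.971
  outer loop
   vertex 3.7 0.6 3.8
   vertex 3.3 4.6 3.8
   vertex 1.3 4.1 4.3
  endloop
 endfacet
 facet normal -0.221 0.043 -0.974
  outer loop
   vertex 4.3 0.5 2.0
   vertex 0.3 2.6 3.0
   vertex 4.8 0.8 1.9
  endloop
 endfacet
 facet normal -0.484 -0.868 -0.113
  outer loop
   vertex 4.3 0.5 2.0
   vertex 3.7 0.6 3.8
   vertex 0.3 2.6 3.0
  endloop
 endfacet
 facet normal 0.534 -0.815 0.223
  outer loop
   vertex 4.3 0.5 2.0
   vertex 4.8 0.8 1.9
   vertex 3.7 0.6 3.8
  endloop
 endfacet
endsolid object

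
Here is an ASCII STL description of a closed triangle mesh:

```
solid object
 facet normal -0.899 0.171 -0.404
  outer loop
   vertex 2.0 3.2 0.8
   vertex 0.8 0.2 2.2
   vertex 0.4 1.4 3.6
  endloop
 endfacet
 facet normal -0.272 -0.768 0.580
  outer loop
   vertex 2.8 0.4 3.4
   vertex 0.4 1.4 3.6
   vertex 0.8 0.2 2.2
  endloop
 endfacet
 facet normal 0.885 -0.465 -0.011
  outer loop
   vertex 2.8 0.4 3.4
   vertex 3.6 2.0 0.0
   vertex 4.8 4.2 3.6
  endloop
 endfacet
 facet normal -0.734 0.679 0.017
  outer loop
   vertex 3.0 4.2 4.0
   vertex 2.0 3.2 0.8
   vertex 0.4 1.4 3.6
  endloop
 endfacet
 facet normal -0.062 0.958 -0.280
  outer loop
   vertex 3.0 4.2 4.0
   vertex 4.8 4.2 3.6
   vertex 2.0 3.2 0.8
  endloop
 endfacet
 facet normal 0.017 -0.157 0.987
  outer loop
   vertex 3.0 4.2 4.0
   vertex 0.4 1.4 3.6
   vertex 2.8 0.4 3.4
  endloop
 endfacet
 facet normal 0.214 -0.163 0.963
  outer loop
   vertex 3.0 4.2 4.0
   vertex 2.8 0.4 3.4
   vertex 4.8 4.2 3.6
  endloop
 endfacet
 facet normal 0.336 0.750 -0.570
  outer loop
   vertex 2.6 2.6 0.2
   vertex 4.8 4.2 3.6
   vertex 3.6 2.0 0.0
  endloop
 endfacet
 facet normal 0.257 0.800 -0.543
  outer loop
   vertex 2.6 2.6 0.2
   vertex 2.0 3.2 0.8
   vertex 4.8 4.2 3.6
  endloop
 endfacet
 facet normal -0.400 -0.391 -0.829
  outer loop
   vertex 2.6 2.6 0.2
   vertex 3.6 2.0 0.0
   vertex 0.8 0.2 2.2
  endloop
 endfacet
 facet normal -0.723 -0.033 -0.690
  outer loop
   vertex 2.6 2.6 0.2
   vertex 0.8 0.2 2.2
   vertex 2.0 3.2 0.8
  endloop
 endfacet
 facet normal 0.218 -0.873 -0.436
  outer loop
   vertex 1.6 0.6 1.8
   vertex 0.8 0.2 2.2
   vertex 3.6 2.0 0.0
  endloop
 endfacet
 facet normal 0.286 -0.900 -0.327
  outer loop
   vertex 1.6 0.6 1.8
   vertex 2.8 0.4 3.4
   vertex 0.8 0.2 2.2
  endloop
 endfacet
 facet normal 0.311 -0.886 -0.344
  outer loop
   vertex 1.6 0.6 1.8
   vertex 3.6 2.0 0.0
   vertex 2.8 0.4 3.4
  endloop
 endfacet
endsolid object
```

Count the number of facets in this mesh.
14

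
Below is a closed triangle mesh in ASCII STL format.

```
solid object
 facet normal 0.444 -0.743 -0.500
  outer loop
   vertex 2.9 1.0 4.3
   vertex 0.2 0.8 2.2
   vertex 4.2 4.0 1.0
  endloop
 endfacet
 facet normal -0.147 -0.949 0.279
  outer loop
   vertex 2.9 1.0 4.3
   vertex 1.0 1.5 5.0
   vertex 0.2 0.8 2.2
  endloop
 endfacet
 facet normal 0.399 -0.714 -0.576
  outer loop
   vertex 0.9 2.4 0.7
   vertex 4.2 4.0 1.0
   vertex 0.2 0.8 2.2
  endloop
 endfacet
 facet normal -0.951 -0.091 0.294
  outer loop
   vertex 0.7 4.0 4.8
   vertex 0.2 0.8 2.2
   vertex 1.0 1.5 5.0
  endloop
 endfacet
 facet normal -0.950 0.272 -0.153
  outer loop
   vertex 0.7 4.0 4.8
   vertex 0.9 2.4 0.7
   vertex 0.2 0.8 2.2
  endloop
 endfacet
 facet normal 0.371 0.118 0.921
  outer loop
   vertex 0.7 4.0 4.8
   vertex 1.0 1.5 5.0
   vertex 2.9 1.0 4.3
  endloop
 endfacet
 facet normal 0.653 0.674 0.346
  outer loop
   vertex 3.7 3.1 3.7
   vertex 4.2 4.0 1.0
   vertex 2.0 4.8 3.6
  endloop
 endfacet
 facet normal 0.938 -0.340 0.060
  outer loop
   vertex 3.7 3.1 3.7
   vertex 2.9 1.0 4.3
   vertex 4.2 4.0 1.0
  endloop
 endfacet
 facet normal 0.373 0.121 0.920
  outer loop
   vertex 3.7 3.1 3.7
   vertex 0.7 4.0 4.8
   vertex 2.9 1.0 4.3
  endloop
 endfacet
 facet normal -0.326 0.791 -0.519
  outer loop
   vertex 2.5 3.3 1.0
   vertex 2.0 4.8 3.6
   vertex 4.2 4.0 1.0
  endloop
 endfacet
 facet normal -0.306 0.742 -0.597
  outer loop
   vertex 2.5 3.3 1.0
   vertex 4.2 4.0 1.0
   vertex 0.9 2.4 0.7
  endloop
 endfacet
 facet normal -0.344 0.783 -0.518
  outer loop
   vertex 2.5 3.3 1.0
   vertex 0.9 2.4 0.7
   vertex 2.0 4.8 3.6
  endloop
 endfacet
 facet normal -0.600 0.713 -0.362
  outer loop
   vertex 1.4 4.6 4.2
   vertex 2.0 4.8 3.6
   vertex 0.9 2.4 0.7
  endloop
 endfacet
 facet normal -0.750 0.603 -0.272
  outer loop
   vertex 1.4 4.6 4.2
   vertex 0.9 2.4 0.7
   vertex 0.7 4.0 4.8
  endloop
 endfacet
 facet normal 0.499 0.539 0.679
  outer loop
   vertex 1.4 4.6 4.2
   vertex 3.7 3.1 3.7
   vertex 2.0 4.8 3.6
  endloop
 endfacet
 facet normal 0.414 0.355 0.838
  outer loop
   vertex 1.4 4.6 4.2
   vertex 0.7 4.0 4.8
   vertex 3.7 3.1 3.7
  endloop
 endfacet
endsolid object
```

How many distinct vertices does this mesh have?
10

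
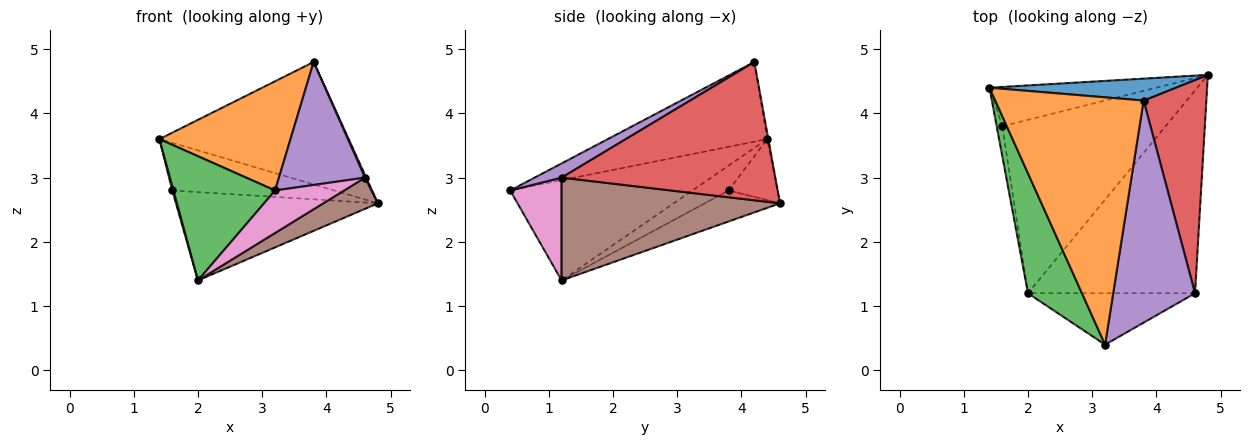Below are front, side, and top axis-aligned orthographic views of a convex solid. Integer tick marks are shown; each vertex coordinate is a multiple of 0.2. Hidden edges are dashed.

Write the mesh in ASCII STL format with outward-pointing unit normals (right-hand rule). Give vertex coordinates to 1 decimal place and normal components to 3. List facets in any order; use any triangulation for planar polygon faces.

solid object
 facet normal -0.006 0.984 0.176
  outer loop
   vertex 3.8 4.2 4.8
   vertex 4.8 4.6 2.6
   vertex 1.4 4.4 3.6
  endloop
 endfacet
 facet normal -0.441 -0.363 0.821
  outer loop
   vertex 3.8 4.2 4.8
   vertex 1.4 4.4 3.6
   vertex 3.2 0.4 2.8
  endloop
 endfacet
 facet normal -0.790 -0.441 0.426
  outer loop
   vertex 2.0 1.2 1.4
   vertex 3.2 0.4 2.8
   vertex 1.4 4.4 3.6
  endloop
 endfacet
 facet normal 0.911 -0.005 0.413
  outer loop
   vertex 4.6 1.2 3.0
   vertex 4.8 4.6 2.6
   vertex 3.8 4.2 4.8
  endloop
 endfacet
 facet normal 0.150 -0.479 0.865
  outer loop
   vertex 4.6 1.2 3.0
   vertex 3.8 4.2 4.8
   vertex 3.2 0.4 2.8
  endloop
 endfacet
 facet normal 0.520 -0.130 -0.844
  outer loop
   vertex 4.6 1.2 3.0
   vertex 2.0 1.2 1.4
   vertex 4.8 4.6 2.6
  endloop
 endfacet
 facet normal 0.428 -0.576 -0.696
  outer loop
   vertex 4.6 1.2 3.0
   vertex 3.2 0.4 2.8
   vertex 2.0 1.2 1.4
  endloop
 endfacet
 facet normal -0.227 0.751 -0.620
  outer loop
   vertex 1.6 3.8 2.8
   vertex 1.4 4.4 3.6
   vertex 4.8 4.6 2.6
  endloop
 endfacet
 facet normal -0.975 -0.031 -0.220
  outer loop
   vertex 1.6 3.8 2.8
   vertex 2.0 1.2 1.4
   vertex 1.4 4.4 3.6
  endloop
 endfacet
 facet normal -0.167 0.447 -0.879
  outer loop
   vertex 1.6 3.8 2.8
   vertex 4.8 4.6 2.6
   vertex 2.0 1.2 1.4
  endloop
 endfacet
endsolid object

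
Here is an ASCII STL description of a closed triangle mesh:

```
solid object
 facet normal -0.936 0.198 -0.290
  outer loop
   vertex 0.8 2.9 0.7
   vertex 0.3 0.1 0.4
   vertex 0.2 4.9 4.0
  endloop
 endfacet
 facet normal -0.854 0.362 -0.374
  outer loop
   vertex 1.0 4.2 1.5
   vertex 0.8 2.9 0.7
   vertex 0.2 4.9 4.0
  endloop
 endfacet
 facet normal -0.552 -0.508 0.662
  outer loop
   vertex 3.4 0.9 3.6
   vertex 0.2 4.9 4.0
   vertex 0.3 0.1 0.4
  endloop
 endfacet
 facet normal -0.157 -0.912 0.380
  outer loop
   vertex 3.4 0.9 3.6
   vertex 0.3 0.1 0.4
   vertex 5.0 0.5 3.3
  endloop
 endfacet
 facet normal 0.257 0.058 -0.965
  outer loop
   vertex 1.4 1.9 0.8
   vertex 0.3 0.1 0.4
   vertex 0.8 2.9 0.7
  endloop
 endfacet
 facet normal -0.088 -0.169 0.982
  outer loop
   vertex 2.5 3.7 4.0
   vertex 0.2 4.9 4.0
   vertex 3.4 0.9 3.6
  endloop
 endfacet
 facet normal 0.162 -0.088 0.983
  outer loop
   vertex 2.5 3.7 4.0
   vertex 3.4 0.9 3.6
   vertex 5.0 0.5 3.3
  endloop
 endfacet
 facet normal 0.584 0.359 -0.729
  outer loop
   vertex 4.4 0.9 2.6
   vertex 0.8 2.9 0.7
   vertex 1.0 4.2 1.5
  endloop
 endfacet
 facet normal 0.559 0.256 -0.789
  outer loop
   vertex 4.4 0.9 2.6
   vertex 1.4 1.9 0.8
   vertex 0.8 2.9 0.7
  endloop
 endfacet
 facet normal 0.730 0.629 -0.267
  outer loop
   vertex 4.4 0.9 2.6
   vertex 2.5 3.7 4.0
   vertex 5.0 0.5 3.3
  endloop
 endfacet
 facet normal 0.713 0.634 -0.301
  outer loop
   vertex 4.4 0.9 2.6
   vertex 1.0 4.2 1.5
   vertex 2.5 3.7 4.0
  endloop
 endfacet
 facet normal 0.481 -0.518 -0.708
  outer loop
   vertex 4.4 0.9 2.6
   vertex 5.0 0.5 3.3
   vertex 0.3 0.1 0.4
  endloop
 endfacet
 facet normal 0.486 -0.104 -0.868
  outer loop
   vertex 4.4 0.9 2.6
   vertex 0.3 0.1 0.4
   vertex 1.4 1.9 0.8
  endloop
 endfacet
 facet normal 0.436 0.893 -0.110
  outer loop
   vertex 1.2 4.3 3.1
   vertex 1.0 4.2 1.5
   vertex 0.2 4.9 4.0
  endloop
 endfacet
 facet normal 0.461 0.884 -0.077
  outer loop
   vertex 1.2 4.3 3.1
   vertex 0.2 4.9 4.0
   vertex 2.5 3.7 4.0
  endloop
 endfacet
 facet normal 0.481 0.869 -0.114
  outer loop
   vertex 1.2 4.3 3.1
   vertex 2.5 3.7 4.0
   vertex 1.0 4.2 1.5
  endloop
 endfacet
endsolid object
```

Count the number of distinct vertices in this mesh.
10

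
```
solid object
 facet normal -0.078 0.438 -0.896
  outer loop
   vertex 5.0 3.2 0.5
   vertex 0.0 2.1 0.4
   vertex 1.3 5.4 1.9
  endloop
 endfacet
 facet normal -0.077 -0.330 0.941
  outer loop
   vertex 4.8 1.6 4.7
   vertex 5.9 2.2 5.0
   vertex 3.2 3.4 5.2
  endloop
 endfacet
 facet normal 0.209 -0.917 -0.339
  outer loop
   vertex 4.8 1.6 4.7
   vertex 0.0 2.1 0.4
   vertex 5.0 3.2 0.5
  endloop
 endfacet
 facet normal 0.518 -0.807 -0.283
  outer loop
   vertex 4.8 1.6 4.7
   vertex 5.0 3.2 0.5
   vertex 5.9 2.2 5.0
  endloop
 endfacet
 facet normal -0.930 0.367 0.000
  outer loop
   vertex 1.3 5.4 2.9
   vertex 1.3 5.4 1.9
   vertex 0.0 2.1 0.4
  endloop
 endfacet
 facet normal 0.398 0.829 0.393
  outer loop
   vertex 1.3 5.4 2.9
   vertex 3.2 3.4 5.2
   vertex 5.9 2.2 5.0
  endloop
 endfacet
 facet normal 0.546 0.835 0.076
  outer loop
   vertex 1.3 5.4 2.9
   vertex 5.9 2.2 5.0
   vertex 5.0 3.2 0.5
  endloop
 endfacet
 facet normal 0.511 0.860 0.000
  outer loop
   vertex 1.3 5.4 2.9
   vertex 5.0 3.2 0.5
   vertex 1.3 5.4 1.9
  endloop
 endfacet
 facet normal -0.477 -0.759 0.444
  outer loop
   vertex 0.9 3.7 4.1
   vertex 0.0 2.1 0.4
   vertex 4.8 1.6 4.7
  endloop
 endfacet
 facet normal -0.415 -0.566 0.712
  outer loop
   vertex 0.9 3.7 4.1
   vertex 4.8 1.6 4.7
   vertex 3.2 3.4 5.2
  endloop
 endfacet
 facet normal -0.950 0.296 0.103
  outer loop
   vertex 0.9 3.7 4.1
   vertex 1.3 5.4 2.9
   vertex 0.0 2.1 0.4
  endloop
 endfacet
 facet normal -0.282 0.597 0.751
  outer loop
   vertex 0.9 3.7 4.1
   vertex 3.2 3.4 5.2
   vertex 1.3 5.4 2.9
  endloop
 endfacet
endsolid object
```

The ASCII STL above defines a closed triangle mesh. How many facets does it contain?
12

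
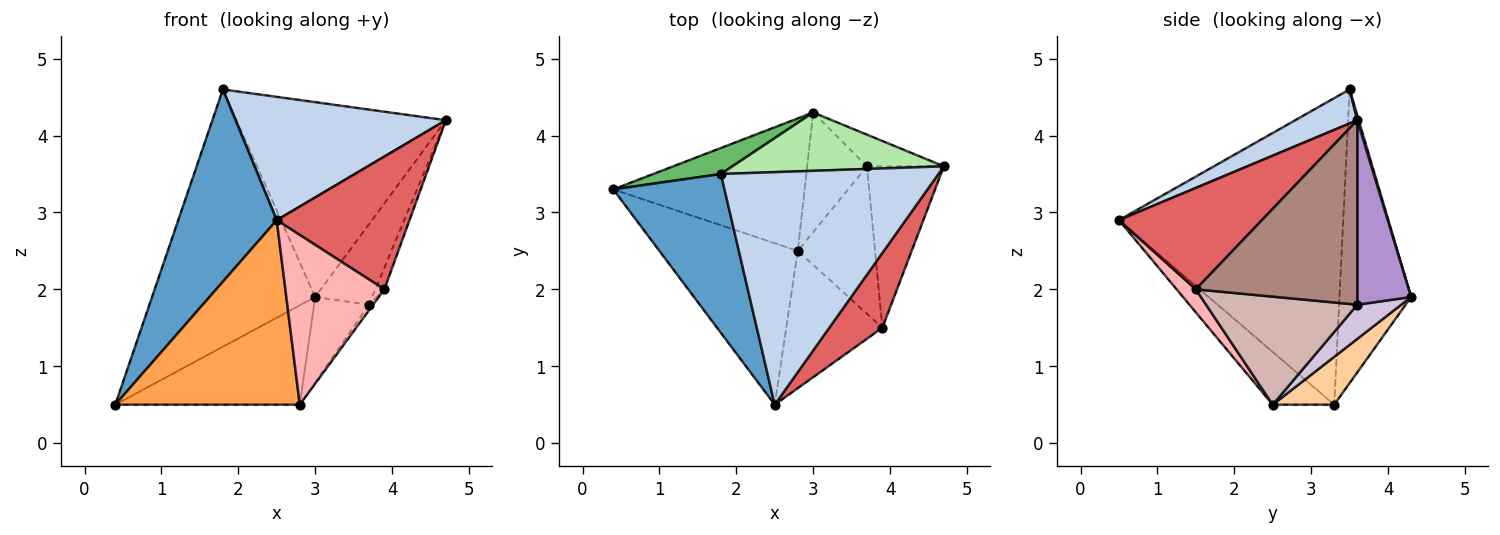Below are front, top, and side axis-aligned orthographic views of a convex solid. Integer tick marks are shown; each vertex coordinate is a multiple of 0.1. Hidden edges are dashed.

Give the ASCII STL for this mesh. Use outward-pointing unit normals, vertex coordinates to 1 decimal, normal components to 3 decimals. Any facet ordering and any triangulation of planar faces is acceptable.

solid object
 facet normal -0.869 -0.381 0.315
  outer loop
   vertex 1.8 3.5 4.6
   vertex 0.4 3.3 0.5
   vertex 2.5 0.5 2.9
  endloop
 endfacet
 facet normal 0.137 -0.464 0.875
  outer loop
   vertex 1.8 3.5 4.6
   vertex 2.5 0.5 2.9
   vertex 4.7 3.6 4.2
  endloop
 endfacet
 facet normal -0.243 -0.730 -0.639
  outer loop
   vertex 2.8 2.5 0.5
   vertex 2.5 0.5 2.9
   vertex 0.4 3.3 0.5
  endloop
 endfacet
 facet normal 0.196 0.588 -0.784
  outer loop
   vertex 3.0 4.3 1.9
   vertex 2.8 2.5 0.5
   vertex 0.4 3.3 0.5
  endloop
 endfacet
 facet normal -0.400 0.912 0.092
  outer loop
   vertex 3.0 4.3 1.9
   vertex 0.4 3.3 0.5
   vertex 1.8 3.5 4.6
  endloop
 endfacet
 facet normal 0.007 0.958 0.287
  outer loop
   vertex 3.0 4.3 1.9
   vertex 1.8 3.5 4.6
   vertex 4.7 3.6 4.2
  endloop
 endfacet
 facet normal 0.684 -0.636 0.358
  outer loop
   vertex 3.9 1.5 2.0
   vertex 4.7 3.6 4.2
   vertex 2.5 0.5 2.9
  endloop
 endfacet
 facet normal 0.149 -0.769 -0.622
  outer loop
   vertex 3.9 1.5 2.0
   vertex 2.5 0.5 2.9
   vertex 2.8 2.5 0.5
  endloop
 endfacet
 facet normal 0.660 0.699 -0.275
  outer loop
   vertex 3.7 3.6 1.8
   vertex 3.0 4.3 1.9
   vertex 4.7 3.6 4.2
  endloop
 endfacet
 facet normal 0.422 0.527 -0.738
  outer loop
   vertex 3.7 3.6 1.8
   vertex 2.8 2.5 0.5
   vertex 3.0 4.3 1.9
  endloop
 endfacet
 facet normal 0.922 0.051 -0.384
  outer loop
   vertex 3.7 3.6 1.8
   vertex 4.7 3.6 4.2
   vertex 3.9 1.5 2.0
  endloop
 endfacet
 facet normal 0.813 0.022 -0.582
  outer loop
   vertex 3.7 3.6 1.8
   vertex 3.9 1.5 2.0
   vertex 2.8 2.5 0.5
  endloop
 endfacet
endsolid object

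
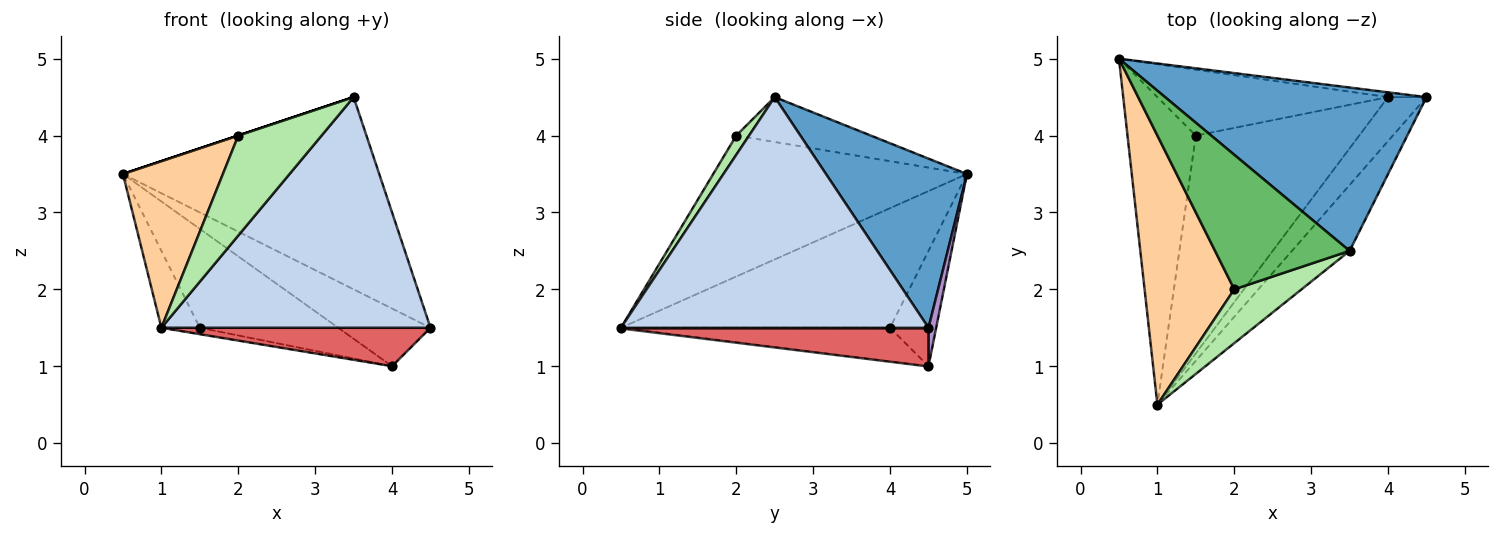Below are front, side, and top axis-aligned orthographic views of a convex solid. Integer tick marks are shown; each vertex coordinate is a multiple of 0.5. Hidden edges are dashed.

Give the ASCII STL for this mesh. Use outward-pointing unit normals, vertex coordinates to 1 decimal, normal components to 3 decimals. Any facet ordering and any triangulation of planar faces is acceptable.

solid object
 facet normal 0.387 0.703 0.597
  outer loop
   vertex 3.5 2.5 4.5
   vertex 4.5 4.5 1.5
   vertex 0.5 5.0 3.5
  endloop
 endfacet
 facet normal 0.740 -0.647 -0.185
  outer loop
   vertex 3.5 2.5 4.5
   vertex 1.0 0.5 1.5
   vertex 4.5 4.5 1.5
  endloop
 endfacet
 facet normal -0.862 0.123 -0.492
  outer loop
   vertex 1.5 4.0 1.5
   vertex 1.0 0.5 1.5
   vertex 0.5 5.0 3.5
  endloop
 endfacet
 facet normal -0.801 -0.315 0.509
  outer loop
   vertex 2.0 2.0 4.0
   vertex 0.5 5.0 3.5
   vertex 1.0 0.5 1.5
  endloop
 endfacet
 facet normal -0.316 0.000 0.949
  outer loop
   vertex 2.0 2.0 4.0
   vertex 3.5 2.5 4.5
   vertex 0.5 5.0 3.5
  endloop
 endfacet
 facet normal 0.134 -0.873 0.470
  outer loop
   vertex 2.0 2.0 4.0
   vertex 1.0 0.5 1.5
   vertex 3.5 2.5 4.5
  endloop
 endfacet
 facet normal 0.601 -0.526 -0.601
  outer loop
   vertex 4.0 4.5 1.0
   vertex 4.5 4.5 1.5
   vertex 1.0 0.5 1.5
  endloop
 endfacet
 facet normal -0.202 0.029 -0.979
  outer loop
   vertex 4.0 4.5 1.0
   vertex 1.0 0.5 1.5
   vertex 1.5 4.0 1.5
  endloop
 endfacet
 facet normal 0.083 0.993 -0.083
  outer loop
   vertex 4.0 4.5 1.0
   vertex 0.5 5.0 3.5
   vertex 4.5 4.5 1.5
  endloop
 endfacet
 facet normal -0.267 0.802 -0.535
  outer loop
   vertex 4.0 4.5 1.0
   vertex 1.5 4.0 1.5
   vertex 0.5 5.0 3.5
  endloop
 endfacet
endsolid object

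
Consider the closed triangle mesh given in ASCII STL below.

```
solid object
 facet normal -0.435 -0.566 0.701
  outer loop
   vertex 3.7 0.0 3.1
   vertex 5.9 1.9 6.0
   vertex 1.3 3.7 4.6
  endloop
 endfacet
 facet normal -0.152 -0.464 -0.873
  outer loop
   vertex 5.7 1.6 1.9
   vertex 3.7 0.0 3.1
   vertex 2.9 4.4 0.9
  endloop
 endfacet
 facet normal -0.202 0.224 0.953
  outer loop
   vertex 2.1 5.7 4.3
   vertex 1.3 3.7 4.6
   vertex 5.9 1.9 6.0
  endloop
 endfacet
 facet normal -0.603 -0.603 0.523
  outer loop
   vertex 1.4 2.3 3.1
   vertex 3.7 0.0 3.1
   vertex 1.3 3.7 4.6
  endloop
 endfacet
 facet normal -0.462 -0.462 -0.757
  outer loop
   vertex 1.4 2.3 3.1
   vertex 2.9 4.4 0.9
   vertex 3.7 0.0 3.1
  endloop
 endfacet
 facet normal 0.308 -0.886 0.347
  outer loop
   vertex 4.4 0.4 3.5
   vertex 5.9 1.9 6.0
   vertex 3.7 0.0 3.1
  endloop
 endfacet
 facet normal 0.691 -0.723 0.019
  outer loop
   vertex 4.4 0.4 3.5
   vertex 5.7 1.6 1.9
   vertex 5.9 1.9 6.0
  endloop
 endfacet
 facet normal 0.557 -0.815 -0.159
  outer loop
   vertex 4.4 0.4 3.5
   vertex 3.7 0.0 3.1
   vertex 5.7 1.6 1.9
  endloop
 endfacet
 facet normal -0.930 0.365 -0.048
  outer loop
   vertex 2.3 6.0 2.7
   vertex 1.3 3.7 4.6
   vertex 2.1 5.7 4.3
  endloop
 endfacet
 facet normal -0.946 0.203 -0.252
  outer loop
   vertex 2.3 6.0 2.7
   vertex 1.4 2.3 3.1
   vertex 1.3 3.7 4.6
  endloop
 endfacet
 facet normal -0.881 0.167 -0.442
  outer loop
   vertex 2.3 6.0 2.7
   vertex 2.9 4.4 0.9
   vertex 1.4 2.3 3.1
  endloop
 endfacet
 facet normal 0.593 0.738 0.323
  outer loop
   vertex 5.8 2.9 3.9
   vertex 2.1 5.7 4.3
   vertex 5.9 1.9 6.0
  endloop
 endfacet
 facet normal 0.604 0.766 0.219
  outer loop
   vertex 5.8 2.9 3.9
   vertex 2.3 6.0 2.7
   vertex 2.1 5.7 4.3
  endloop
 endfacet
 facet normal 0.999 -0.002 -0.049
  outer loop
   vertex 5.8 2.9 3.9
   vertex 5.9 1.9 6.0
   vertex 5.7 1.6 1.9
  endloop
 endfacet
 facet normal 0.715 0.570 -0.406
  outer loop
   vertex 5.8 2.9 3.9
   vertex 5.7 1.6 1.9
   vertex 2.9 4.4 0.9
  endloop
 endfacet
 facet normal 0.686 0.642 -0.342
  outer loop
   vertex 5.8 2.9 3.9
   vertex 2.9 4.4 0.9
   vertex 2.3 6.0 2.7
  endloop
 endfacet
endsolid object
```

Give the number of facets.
16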